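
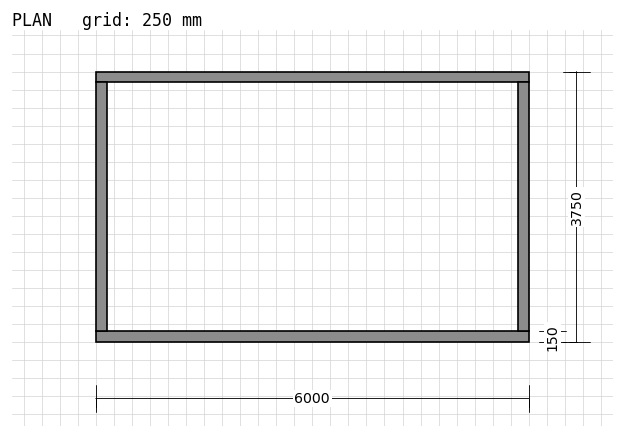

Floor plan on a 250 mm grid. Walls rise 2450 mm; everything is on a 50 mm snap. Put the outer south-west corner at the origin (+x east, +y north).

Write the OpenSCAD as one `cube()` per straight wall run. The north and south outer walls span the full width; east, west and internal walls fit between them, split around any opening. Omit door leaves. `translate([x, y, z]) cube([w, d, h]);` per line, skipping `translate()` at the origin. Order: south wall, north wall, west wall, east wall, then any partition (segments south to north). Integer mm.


cube([6000, 150, 2450]);
translate([0, 3600, 0]) cube([6000, 150, 2450]);
translate([0, 150, 0]) cube([150, 3450, 2450]);
translate([5850, 150, 0]) cube([150, 3450, 2450]);


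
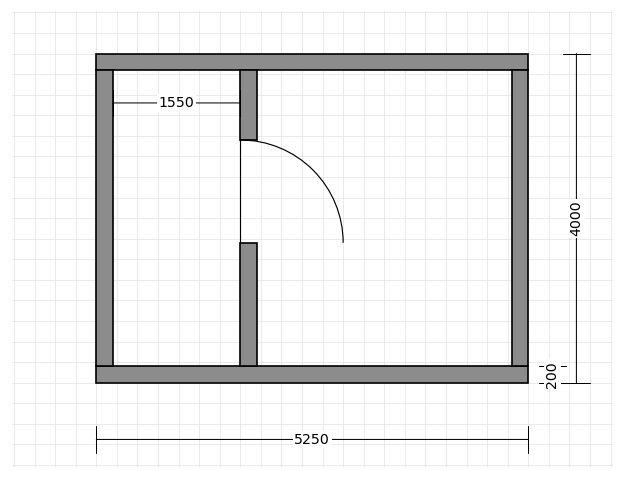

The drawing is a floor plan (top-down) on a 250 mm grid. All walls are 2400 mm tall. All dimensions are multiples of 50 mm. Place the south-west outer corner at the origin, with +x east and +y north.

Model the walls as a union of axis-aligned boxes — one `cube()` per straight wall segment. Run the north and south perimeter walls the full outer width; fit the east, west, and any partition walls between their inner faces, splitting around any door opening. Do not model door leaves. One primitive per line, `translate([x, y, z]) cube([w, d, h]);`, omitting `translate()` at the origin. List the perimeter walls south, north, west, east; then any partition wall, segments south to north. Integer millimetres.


cube([5250, 200, 2400]);
translate([0, 3800, 0]) cube([5250, 200, 2400]);
translate([0, 200, 0]) cube([200, 3600, 2400]);
translate([5050, 200, 0]) cube([200, 3600, 2400]);
translate([1750, 200, 0]) cube([200, 1500, 2400]);
translate([1750, 2950, 0]) cube([200, 850, 2400]);


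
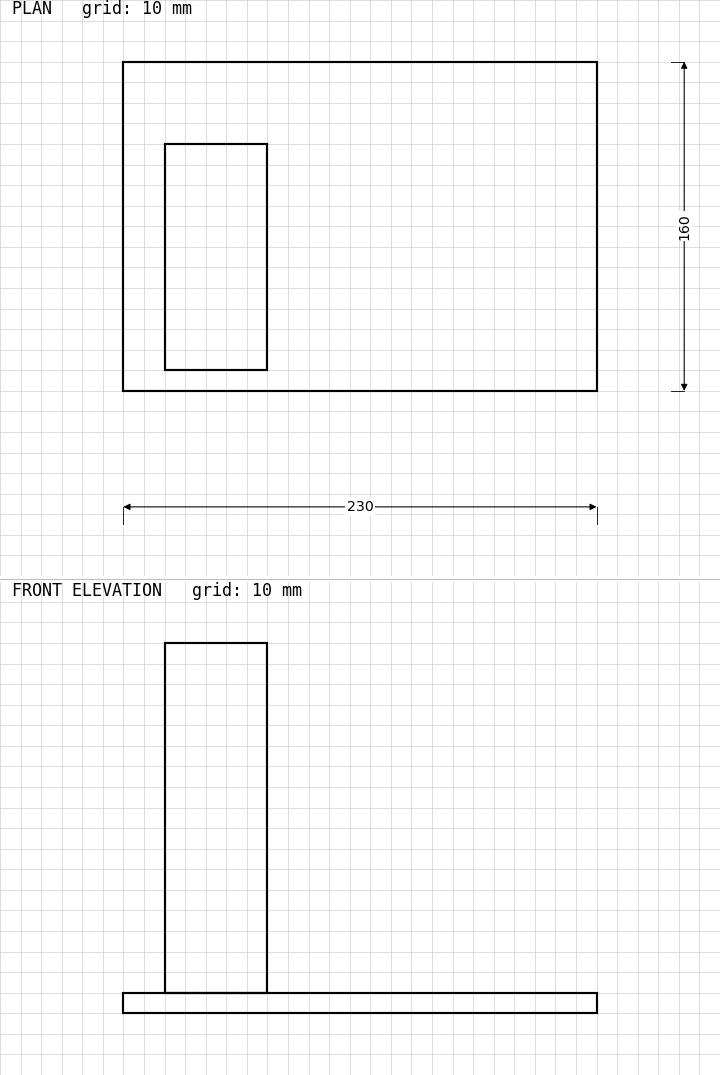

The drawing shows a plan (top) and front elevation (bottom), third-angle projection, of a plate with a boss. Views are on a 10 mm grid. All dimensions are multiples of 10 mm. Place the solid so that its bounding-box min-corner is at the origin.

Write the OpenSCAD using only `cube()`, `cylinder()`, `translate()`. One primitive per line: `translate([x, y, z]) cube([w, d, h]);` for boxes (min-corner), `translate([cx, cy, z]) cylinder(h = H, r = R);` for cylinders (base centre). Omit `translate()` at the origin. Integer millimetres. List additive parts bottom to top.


cube([230, 160, 10]);
translate([20, 10, 10]) cube([50, 110, 170]);


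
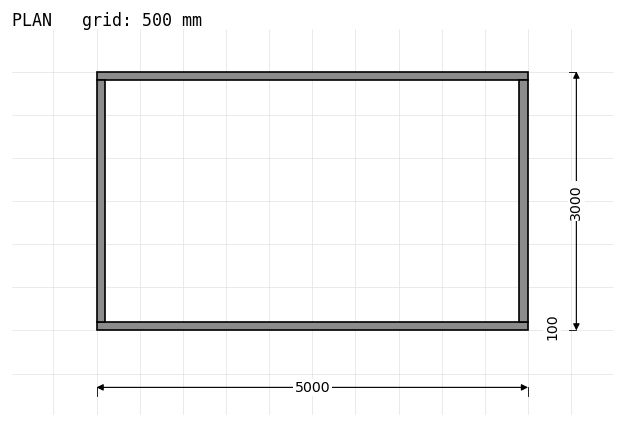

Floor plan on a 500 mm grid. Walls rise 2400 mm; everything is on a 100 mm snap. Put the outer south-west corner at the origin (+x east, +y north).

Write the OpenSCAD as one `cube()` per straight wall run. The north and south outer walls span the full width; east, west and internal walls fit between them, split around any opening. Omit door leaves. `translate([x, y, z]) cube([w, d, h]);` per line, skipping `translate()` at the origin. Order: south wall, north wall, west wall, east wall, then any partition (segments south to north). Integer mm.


cube([5000, 100, 2400]);
translate([0, 2900, 0]) cube([5000, 100, 2400]);
translate([0, 100, 0]) cube([100, 2800, 2400]);
translate([4900, 100, 0]) cube([100, 2800, 2400]);


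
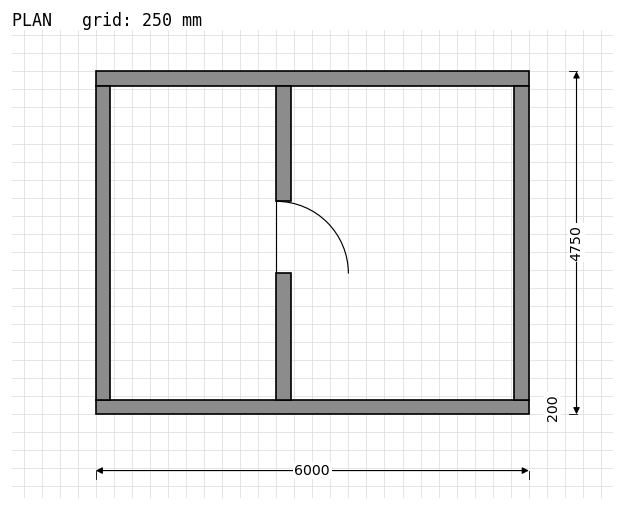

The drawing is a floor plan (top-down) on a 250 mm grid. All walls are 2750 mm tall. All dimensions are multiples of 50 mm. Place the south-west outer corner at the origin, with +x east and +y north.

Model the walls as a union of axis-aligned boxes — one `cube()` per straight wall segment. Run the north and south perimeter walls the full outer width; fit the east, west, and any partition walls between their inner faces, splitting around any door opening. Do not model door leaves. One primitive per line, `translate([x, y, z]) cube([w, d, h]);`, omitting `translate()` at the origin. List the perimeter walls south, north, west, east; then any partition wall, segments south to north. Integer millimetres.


cube([6000, 200, 2750]);
translate([0, 4550, 0]) cube([6000, 200, 2750]);
translate([0, 200, 0]) cube([200, 4350, 2750]);
translate([5800, 200, 0]) cube([200, 4350, 2750]);
translate([2500, 200, 0]) cube([200, 1750, 2750]);
translate([2500, 2950, 0]) cube([200, 1600, 2750]);


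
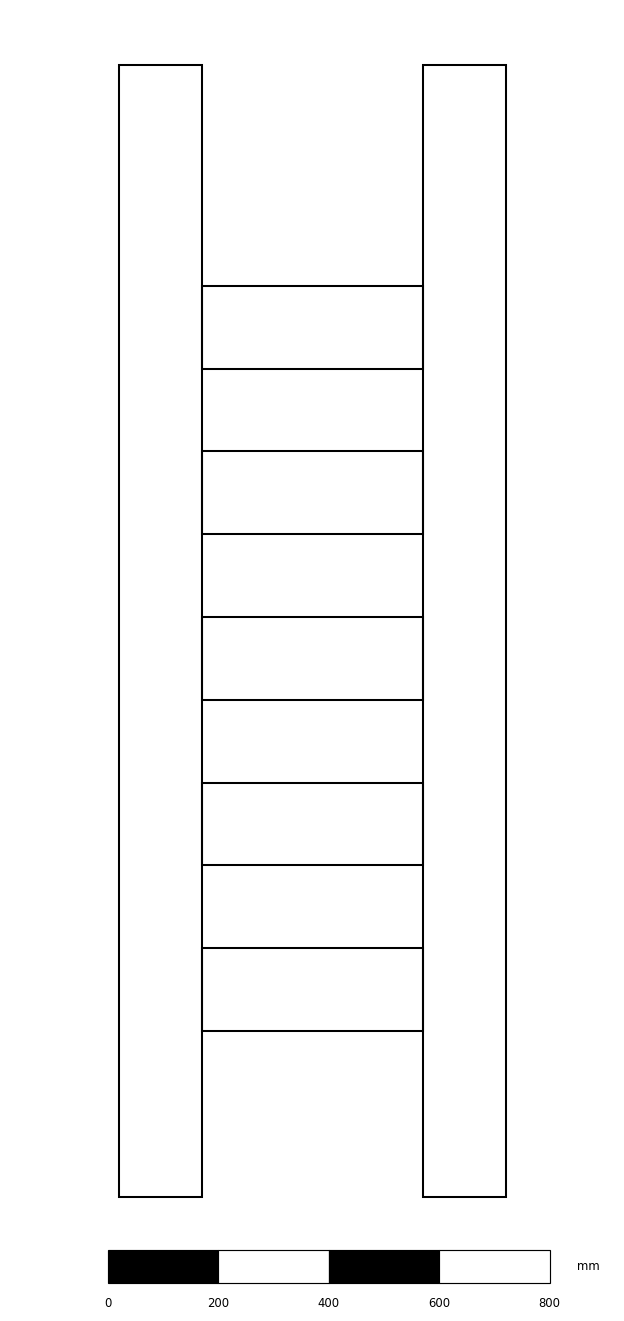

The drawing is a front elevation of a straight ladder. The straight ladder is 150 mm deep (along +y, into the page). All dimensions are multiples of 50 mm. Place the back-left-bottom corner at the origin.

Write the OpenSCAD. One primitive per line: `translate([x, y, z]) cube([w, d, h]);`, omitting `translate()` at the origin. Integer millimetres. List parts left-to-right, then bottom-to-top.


cube([150, 150, 2050]);
translate([150, 0, 300]) cube([400, 150, 150]);
translate([150, 0, 600]) cube([400, 150, 150]);
translate([150, 0, 900]) cube([400, 150, 150]);
translate([150, 0, 1200]) cube([400, 150, 150]);
translate([150, 0, 1500]) cube([400, 150, 150]);
translate([550, 0, 0]) cube([150, 150, 2050]);


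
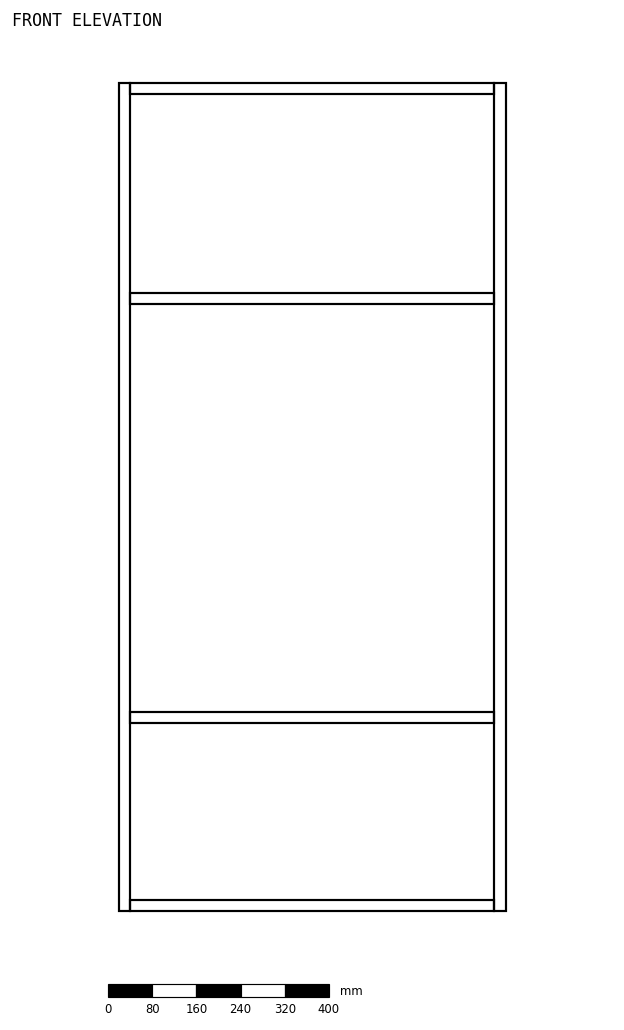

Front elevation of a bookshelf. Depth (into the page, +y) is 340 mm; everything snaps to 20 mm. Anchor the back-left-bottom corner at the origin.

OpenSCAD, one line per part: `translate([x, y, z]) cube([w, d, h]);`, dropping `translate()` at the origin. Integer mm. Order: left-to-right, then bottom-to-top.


cube([20, 340, 1500]);
translate([20, 0, 0]) cube([660, 340, 20]);
translate([20, 0, 340]) cube([660, 340, 20]);
translate([20, 0, 1100]) cube([660, 340, 20]);
translate([20, 0, 1480]) cube([660, 340, 20]);
translate([680, 0, 0]) cube([20, 340, 1500]);


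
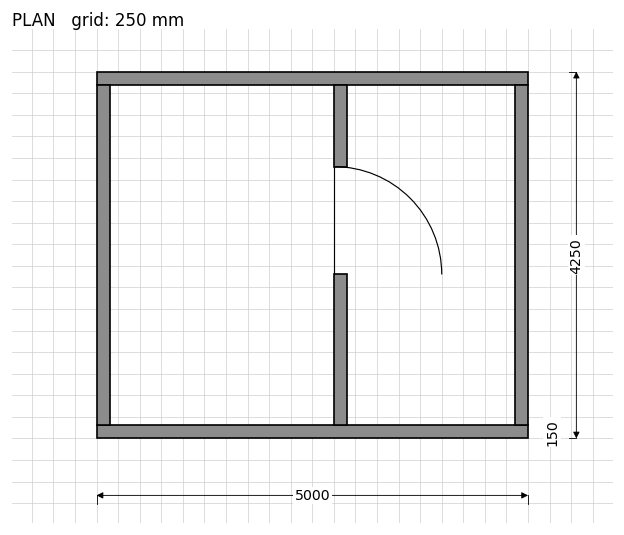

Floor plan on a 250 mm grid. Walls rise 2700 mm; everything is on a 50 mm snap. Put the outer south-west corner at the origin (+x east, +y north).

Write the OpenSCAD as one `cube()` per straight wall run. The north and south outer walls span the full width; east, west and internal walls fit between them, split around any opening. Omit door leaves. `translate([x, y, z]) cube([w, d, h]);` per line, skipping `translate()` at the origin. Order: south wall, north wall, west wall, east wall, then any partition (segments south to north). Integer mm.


cube([5000, 150, 2700]);
translate([0, 4100, 0]) cube([5000, 150, 2700]);
translate([0, 150, 0]) cube([150, 3950, 2700]);
translate([4850, 150, 0]) cube([150, 3950, 2700]);
translate([2750, 150, 0]) cube([150, 1750, 2700]);
translate([2750, 3150, 0]) cube([150, 950, 2700]);


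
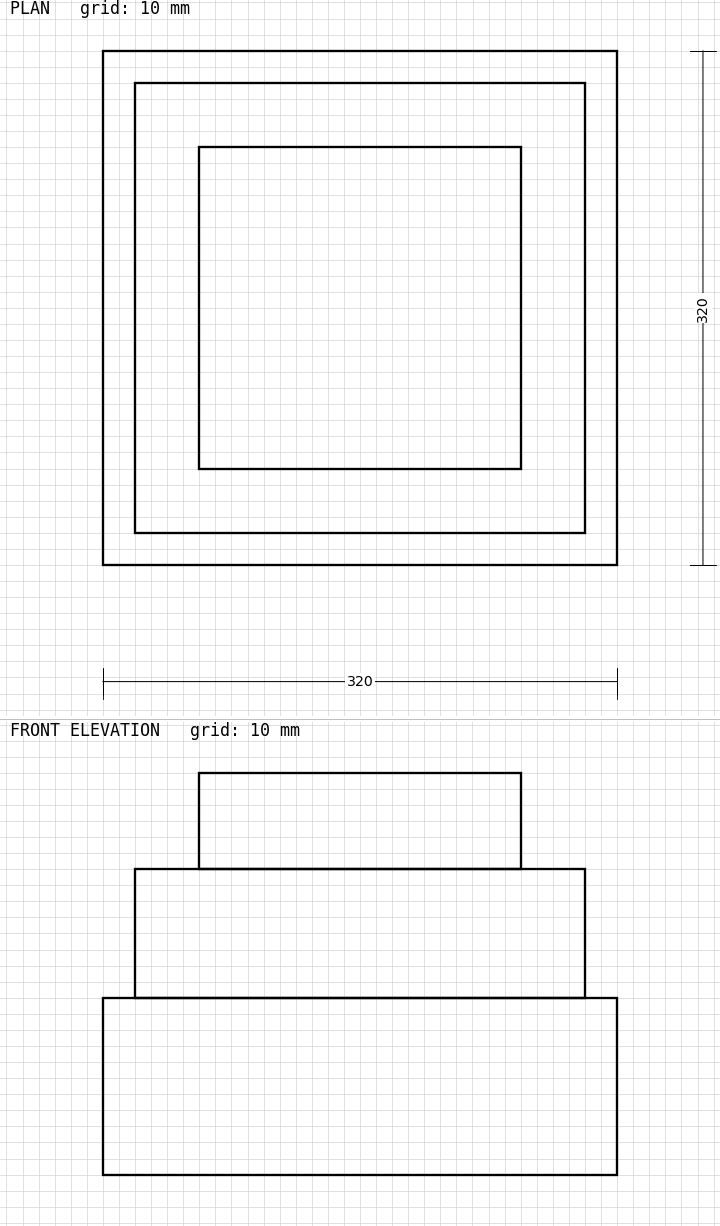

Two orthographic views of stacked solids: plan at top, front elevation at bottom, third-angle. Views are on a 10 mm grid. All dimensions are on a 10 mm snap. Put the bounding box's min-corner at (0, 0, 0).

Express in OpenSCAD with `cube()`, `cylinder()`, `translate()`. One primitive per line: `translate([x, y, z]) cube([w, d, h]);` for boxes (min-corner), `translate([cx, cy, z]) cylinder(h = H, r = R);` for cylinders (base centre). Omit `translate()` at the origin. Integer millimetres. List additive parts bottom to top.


cube([320, 320, 110]);
translate([20, 20, 110]) cube([280, 280, 80]);
translate([60, 60, 190]) cube([200, 200, 60]);


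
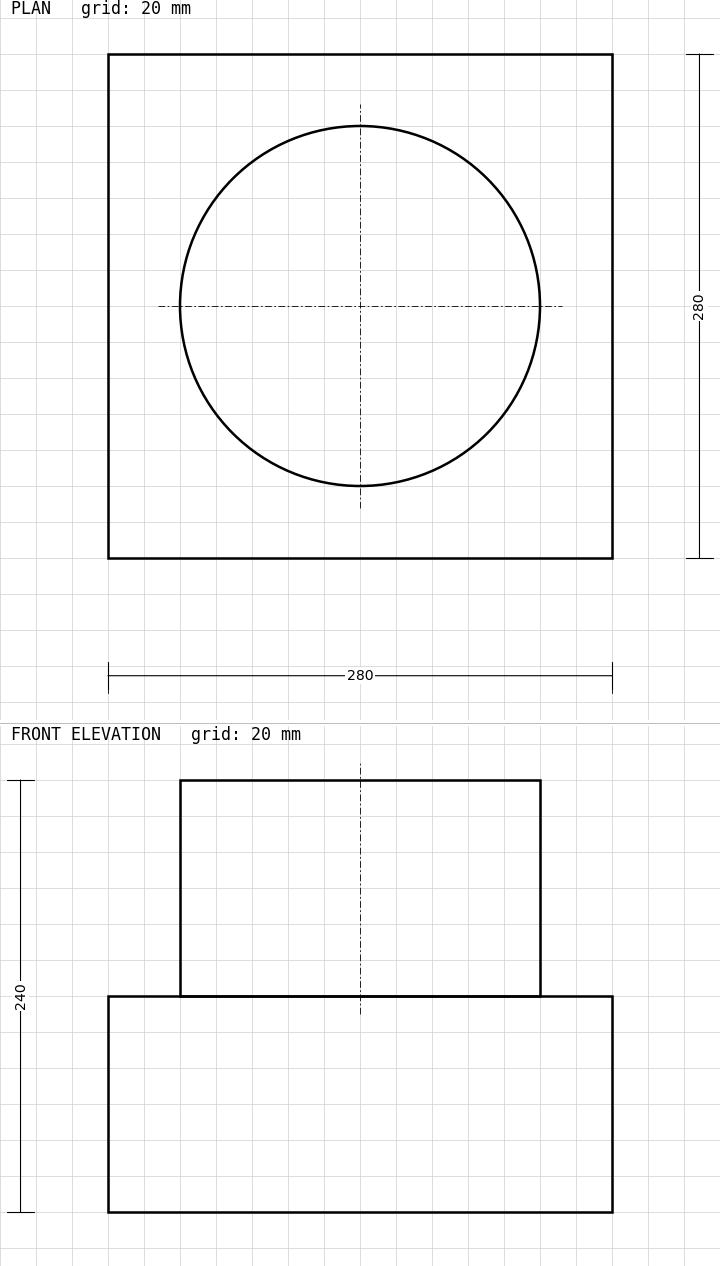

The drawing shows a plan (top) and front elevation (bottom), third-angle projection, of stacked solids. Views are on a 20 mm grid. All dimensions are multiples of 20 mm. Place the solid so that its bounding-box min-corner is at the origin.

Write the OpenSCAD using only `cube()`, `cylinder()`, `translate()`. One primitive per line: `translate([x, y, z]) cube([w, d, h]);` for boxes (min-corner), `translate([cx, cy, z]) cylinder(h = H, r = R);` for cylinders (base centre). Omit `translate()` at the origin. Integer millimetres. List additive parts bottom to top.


cube([280, 280, 120]);
translate([140, 140, 120]) cylinder(h = 120, r = 100);


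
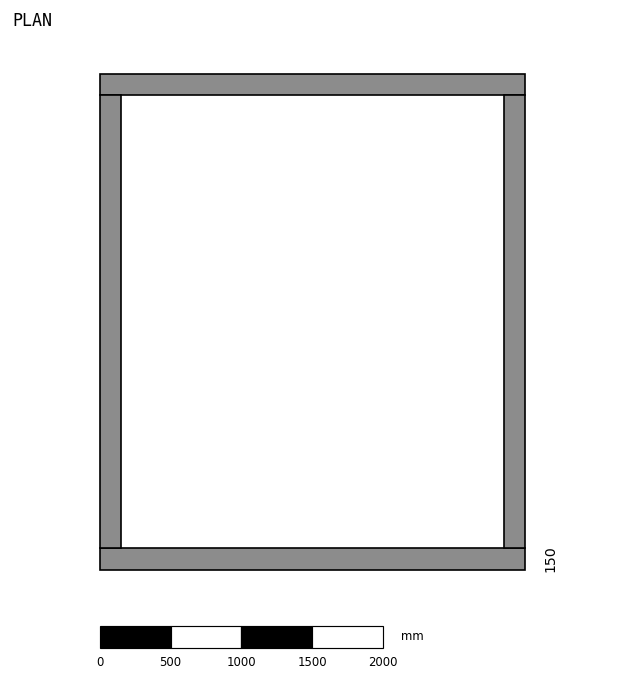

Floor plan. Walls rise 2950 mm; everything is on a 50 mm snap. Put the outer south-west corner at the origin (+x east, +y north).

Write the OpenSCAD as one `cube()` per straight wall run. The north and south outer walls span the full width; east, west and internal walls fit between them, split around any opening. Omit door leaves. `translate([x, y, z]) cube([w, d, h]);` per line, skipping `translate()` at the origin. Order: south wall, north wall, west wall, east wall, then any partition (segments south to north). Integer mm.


cube([3000, 150, 2950]);
translate([0, 3350, 0]) cube([3000, 150, 2950]);
translate([0, 150, 0]) cube([150, 3200, 2950]);
translate([2850, 150, 0]) cube([150, 3200, 2950]);


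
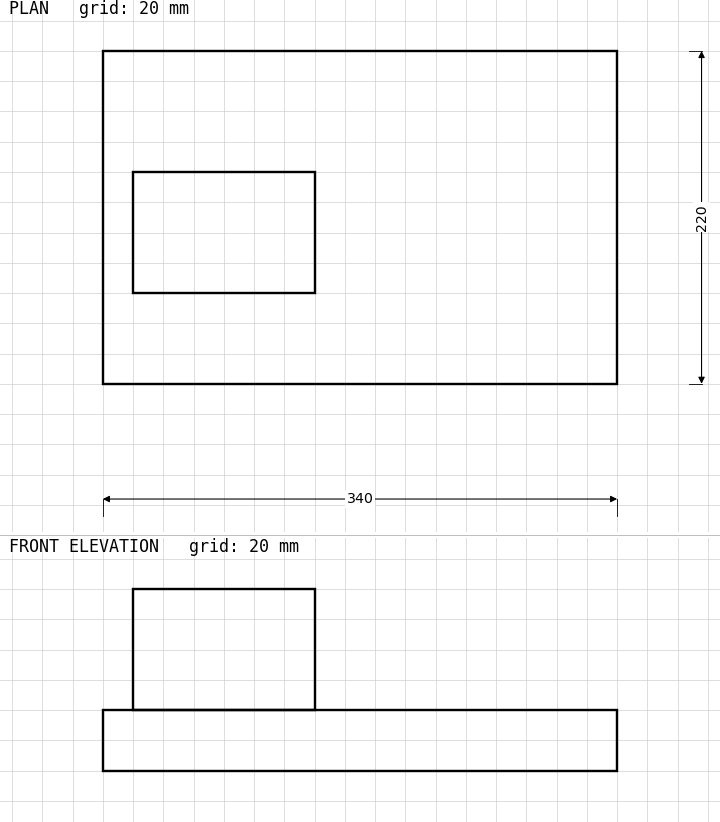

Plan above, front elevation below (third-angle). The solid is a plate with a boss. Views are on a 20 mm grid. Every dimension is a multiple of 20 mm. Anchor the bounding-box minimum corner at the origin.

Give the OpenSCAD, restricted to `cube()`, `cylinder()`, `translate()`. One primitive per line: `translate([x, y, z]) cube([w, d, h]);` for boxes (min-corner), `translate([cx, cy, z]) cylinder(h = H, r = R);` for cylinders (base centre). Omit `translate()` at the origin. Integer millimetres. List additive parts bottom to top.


cube([340, 220, 40]);
translate([20, 60, 40]) cube([120, 80, 80]);


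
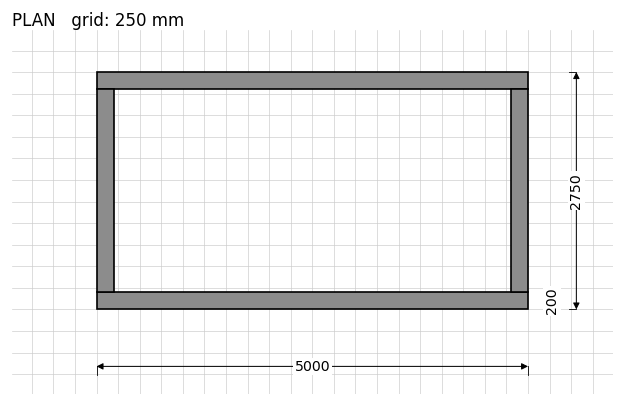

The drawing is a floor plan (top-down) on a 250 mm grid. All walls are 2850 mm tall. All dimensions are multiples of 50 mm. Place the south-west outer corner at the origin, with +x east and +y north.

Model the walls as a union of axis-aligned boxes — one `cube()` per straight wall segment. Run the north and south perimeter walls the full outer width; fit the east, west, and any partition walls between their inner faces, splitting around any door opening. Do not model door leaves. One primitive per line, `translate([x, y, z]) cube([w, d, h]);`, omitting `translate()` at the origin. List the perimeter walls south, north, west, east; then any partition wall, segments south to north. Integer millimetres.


cube([5000, 200, 2850]);
translate([0, 2550, 0]) cube([5000, 200, 2850]);
translate([0, 200, 0]) cube([200, 2350, 2850]);
translate([4800, 200, 0]) cube([200, 2350, 2850]);


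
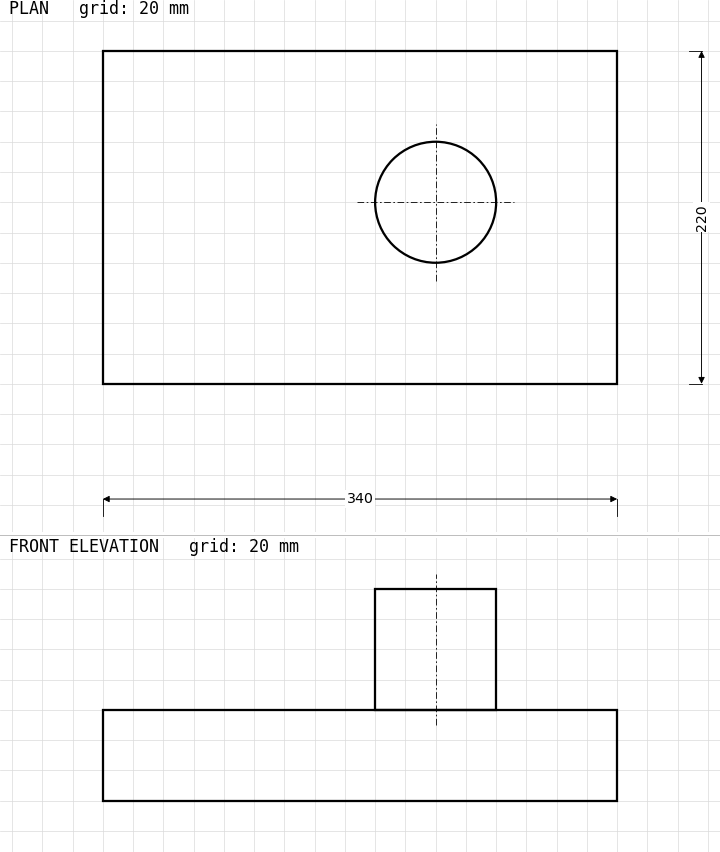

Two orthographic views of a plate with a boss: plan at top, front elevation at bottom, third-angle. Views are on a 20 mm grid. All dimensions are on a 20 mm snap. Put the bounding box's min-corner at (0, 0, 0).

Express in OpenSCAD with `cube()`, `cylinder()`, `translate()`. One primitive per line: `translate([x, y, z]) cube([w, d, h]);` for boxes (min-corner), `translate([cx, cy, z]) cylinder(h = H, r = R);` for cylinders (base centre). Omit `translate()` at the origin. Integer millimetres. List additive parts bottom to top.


cube([340, 220, 60]);
translate([220, 120, 60]) cylinder(h = 80, r = 40);


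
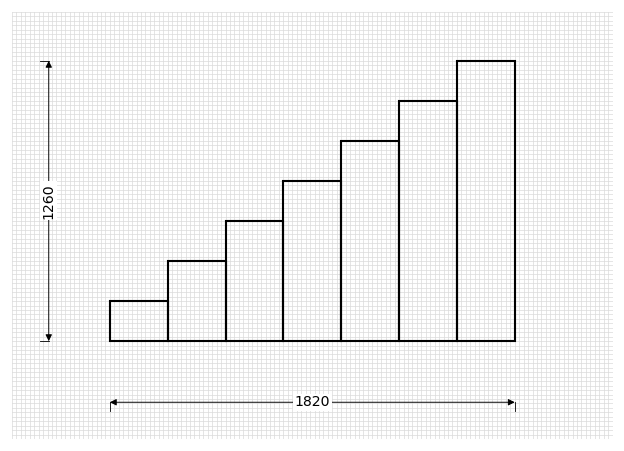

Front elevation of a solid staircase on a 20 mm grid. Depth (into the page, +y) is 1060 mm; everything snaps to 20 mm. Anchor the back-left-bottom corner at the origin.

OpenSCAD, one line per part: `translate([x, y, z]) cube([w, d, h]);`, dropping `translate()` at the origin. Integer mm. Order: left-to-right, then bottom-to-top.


cube([260, 1060, 180]);
translate([260, 0, 0]) cube([260, 1060, 360]);
translate([520, 0, 0]) cube([260, 1060, 540]);
translate([780, 0, 0]) cube([260, 1060, 720]);
translate([1040, 0, 0]) cube([260, 1060, 900]);
translate([1300, 0, 0]) cube([260, 1060, 1080]);
translate([1560, 0, 0]) cube([260, 1060, 1260]);


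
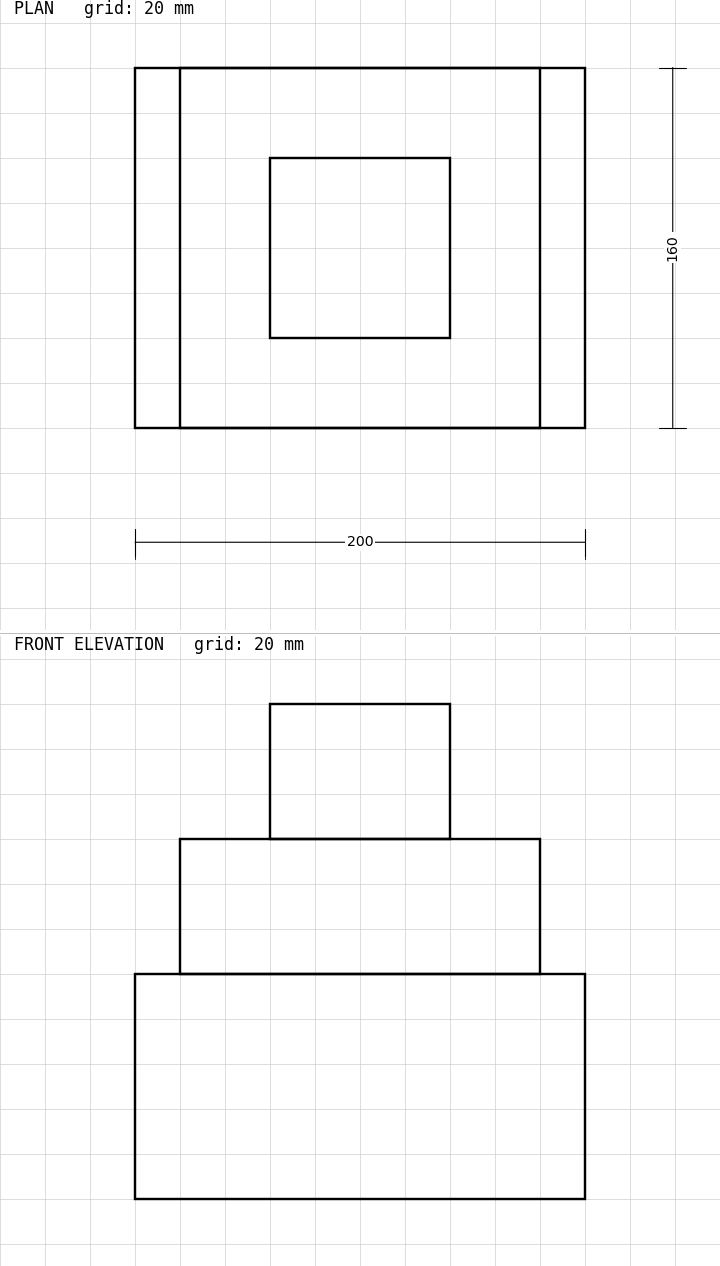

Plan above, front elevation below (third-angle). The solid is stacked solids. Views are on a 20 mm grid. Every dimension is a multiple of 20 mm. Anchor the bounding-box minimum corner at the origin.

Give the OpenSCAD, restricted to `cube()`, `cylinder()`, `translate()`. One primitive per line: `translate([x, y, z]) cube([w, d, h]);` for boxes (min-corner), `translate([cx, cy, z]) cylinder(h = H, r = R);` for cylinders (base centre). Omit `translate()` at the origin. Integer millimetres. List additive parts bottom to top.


cube([200, 160, 100]);
translate([20, 0, 100]) cube([160, 160, 60]);
translate([60, 40, 160]) cube([80, 80, 60]);


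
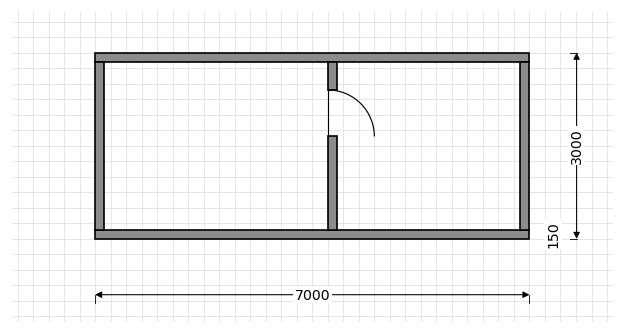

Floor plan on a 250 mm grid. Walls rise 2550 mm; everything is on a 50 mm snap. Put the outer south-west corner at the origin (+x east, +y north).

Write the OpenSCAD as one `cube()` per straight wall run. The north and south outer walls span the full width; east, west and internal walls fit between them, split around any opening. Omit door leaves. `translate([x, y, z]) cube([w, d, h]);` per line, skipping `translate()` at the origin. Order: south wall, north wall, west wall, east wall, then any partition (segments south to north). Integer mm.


cube([7000, 150, 2550]);
translate([0, 2850, 0]) cube([7000, 150, 2550]);
translate([0, 150, 0]) cube([150, 2700, 2550]);
translate([6850, 150, 0]) cube([150, 2700, 2550]);
translate([3750, 150, 0]) cube([150, 1500, 2550]);
translate([3750, 2400, 0]) cube([150, 450, 2550]);


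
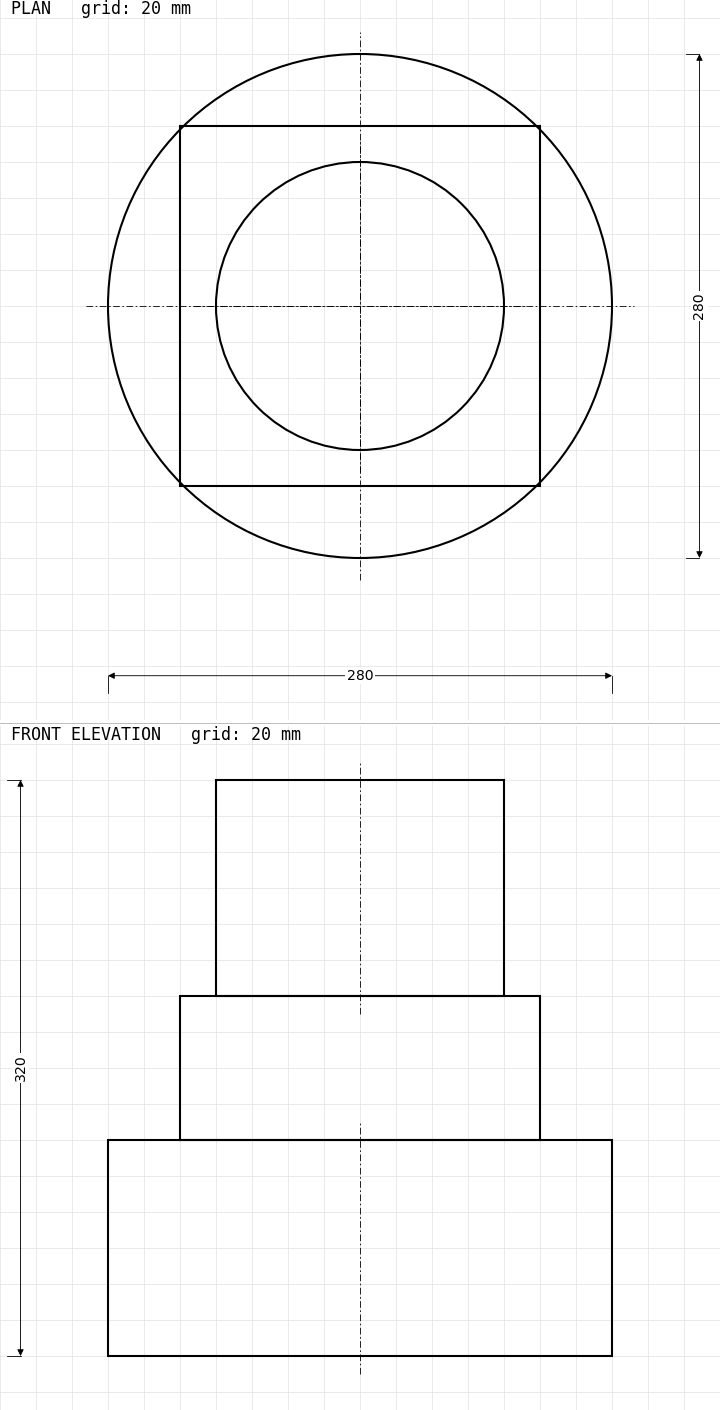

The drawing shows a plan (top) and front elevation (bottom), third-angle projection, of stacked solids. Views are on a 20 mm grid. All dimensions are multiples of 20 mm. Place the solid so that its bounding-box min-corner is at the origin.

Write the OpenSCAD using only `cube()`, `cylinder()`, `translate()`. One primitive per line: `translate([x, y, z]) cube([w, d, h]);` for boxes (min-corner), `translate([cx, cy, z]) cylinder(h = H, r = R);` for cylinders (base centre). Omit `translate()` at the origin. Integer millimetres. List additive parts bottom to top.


translate([140, 140, 0]) cylinder(h = 120, r = 140);
translate([40, 40, 120]) cube([200, 200, 80]);
translate([140, 140, 200]) cylinder(h = 120, r = 80);


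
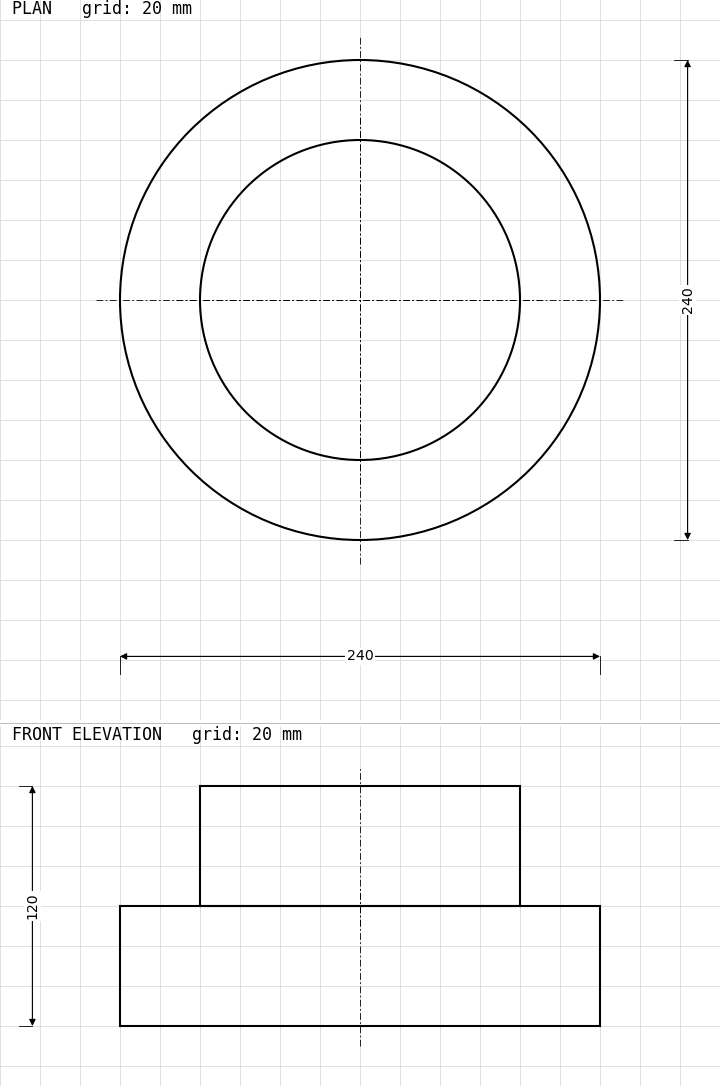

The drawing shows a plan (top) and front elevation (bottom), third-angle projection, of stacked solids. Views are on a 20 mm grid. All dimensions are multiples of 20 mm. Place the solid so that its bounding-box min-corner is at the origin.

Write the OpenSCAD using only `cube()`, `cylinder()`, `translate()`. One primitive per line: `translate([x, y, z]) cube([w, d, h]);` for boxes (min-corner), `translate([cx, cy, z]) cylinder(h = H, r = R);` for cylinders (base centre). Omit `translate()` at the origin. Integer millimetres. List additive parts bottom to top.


translate([120, 120, 0]) cylinder(h = 60, r = 120);
translate([120, 120, 60]) cylinder(h = 60, r = 80);


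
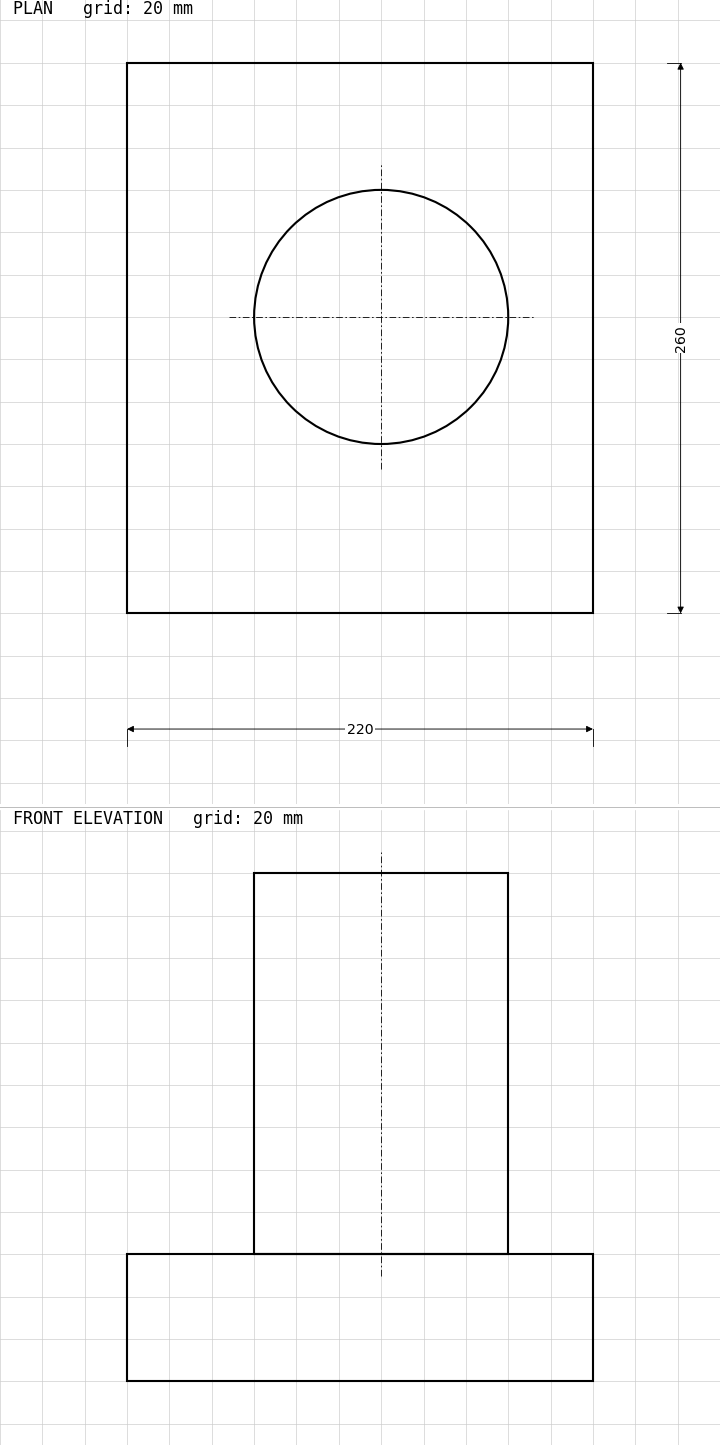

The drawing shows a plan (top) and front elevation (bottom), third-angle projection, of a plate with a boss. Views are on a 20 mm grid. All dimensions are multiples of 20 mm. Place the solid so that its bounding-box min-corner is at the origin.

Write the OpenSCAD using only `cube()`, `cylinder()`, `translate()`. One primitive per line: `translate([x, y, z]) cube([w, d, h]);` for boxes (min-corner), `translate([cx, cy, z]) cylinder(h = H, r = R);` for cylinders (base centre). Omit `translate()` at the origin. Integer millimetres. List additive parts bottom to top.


cube([220, 260, 60]);
translate([120, 140, 60]) cylinder(h = 180, r = 60);


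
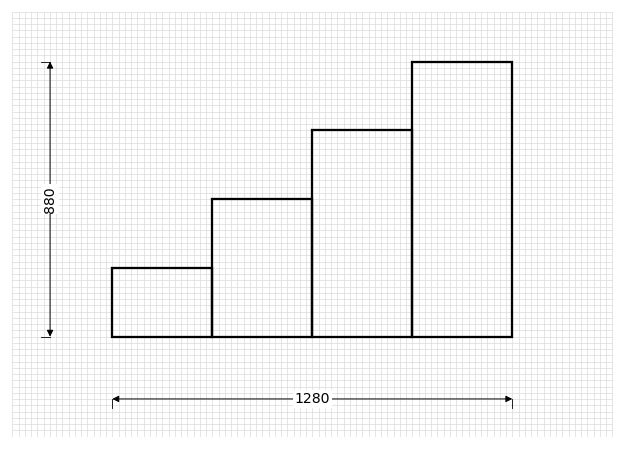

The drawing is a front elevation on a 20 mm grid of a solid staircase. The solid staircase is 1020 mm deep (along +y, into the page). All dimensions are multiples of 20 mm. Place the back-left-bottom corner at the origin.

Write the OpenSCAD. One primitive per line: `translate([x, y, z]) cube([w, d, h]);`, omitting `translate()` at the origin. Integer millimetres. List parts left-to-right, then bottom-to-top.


cube([320, 1020, 220]);
translate([320, 0, 0]) cube([320, 1020, 440]);
translate([640, 0, 0]) cube([320, 1020, 660]);
translate([960, 0, 0]) cube([320, 1020, 880]);


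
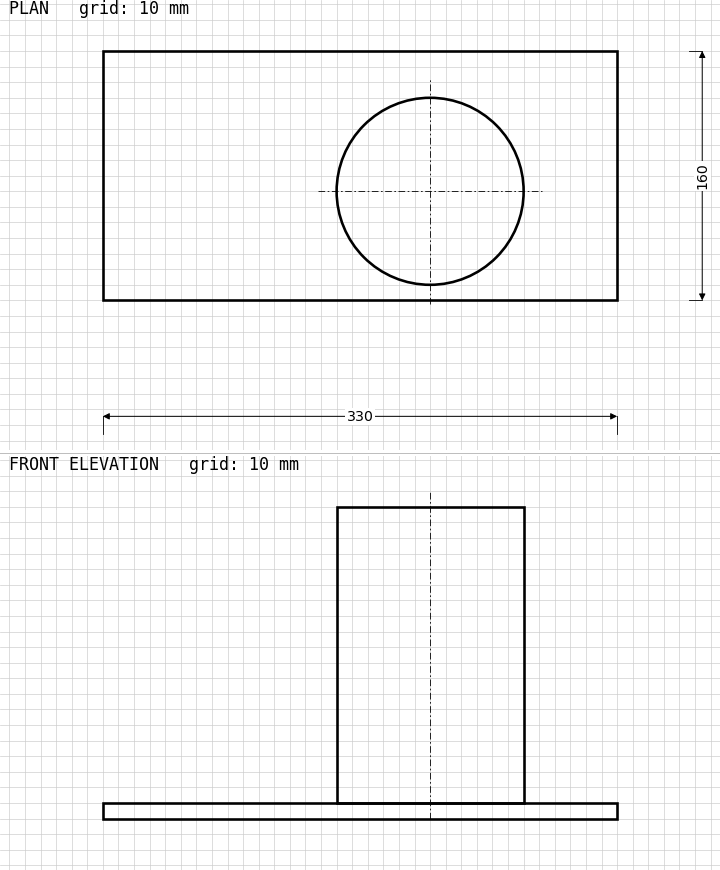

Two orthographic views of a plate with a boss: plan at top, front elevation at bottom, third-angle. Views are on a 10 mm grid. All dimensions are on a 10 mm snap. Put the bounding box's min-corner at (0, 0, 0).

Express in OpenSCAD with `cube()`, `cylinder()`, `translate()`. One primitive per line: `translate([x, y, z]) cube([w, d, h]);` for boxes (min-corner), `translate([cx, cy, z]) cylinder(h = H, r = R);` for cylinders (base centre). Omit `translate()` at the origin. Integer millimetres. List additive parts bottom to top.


cube([330, 160, 10]);
translate([210, 70, 10]) cylinder(h = 190, r = 60);


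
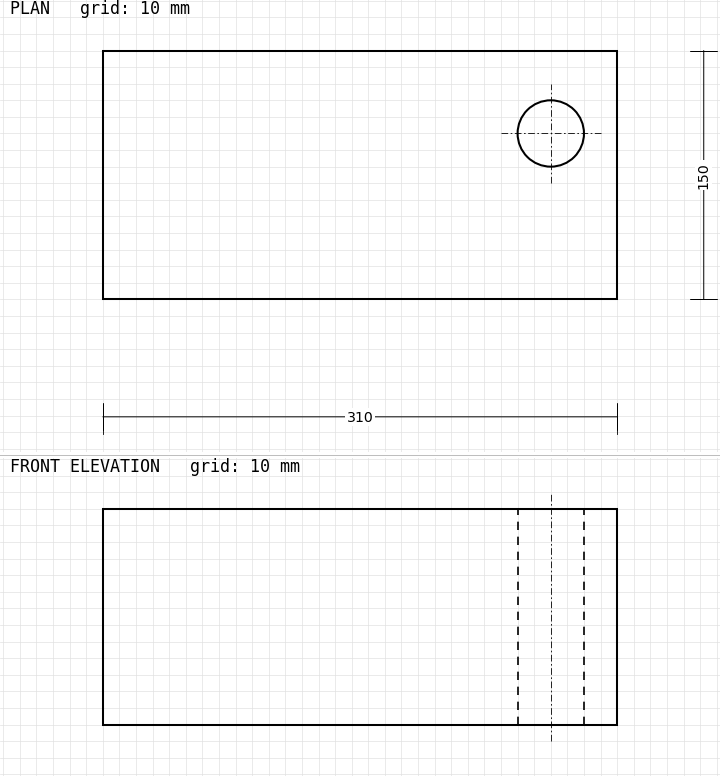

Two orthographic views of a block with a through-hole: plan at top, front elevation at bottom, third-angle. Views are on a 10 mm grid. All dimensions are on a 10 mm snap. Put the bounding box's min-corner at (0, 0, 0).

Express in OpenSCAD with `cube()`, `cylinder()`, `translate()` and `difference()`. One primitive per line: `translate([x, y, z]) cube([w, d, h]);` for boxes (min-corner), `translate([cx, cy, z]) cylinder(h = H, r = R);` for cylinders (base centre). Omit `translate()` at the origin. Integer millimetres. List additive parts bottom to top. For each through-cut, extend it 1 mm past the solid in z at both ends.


difference() {
  cube([310, 150, 130]);
  translate([270, 100, -1]) cylinder(h = 132, r = 20);
}


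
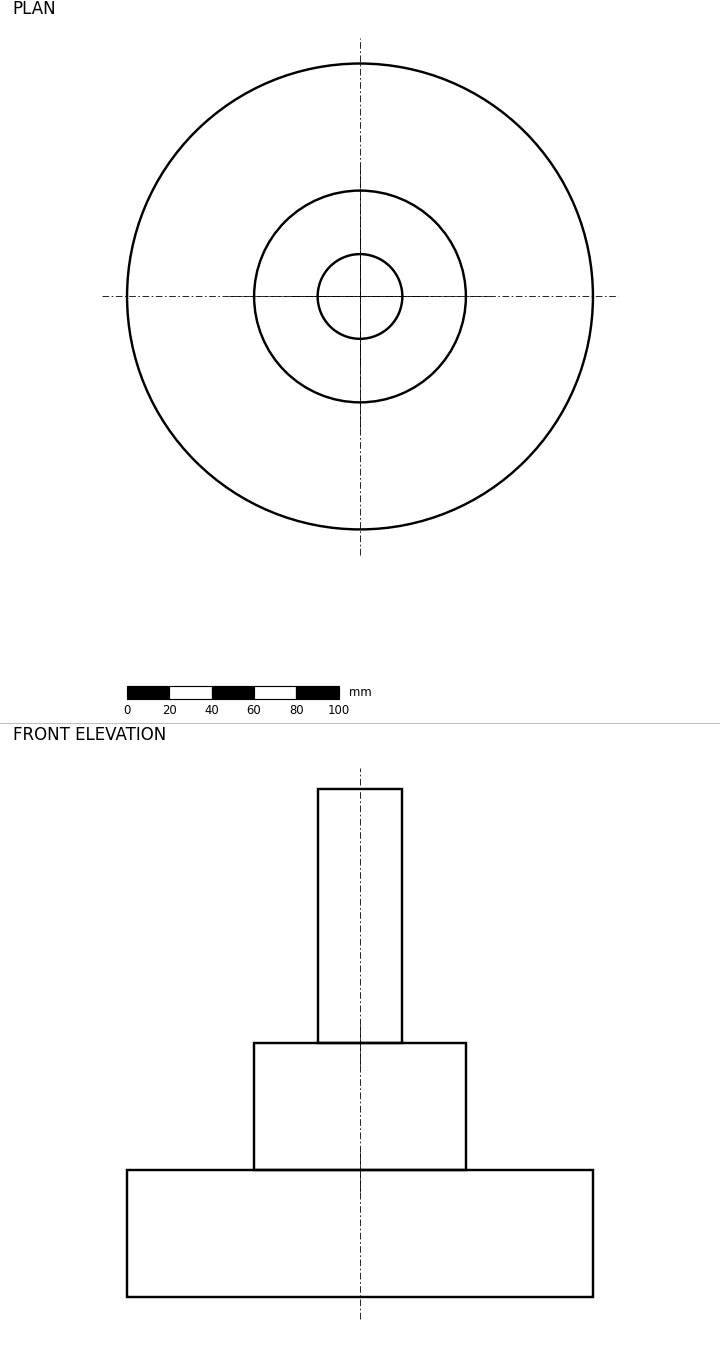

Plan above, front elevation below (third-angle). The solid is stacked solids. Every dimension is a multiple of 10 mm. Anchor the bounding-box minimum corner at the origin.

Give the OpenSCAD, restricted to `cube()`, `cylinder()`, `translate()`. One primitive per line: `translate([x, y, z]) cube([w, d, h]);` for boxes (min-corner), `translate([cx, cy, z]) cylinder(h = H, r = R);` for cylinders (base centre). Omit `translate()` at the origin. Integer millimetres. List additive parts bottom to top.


translate([110, 110, 0]) cylinder(h = 60, r = 110);
translate([110, 110, 60]) cylinder(h = 60, r = 50);
translate([110, 110, 120]) cylinder(h = 120, r = 20);


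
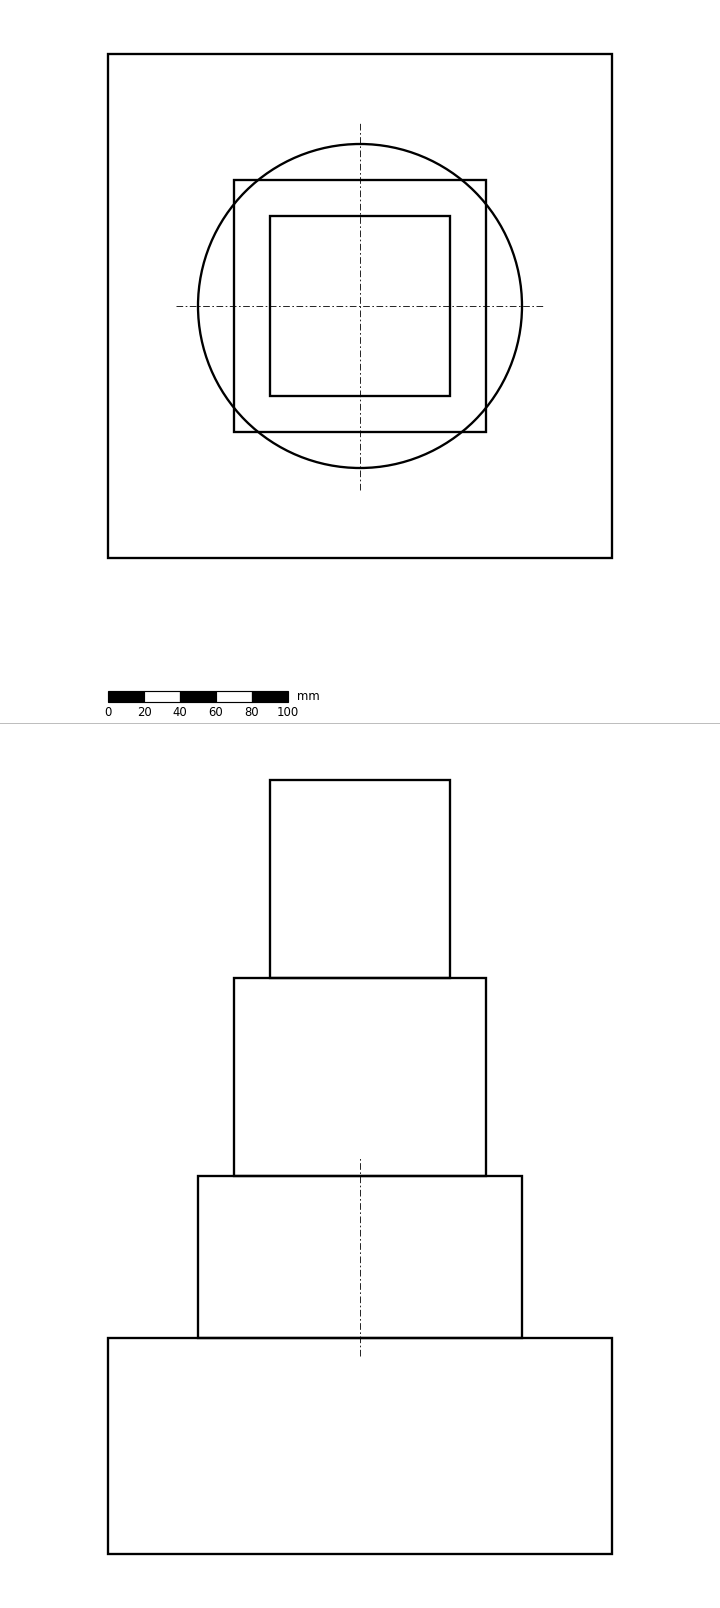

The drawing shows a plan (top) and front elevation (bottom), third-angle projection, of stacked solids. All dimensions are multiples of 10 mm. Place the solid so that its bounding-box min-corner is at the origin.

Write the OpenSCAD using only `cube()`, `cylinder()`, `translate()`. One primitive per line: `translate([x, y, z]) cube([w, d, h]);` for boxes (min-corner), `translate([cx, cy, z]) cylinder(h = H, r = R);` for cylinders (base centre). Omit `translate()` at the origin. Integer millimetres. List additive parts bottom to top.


cube([280, 280, 120]);
translate([140, 140, 120]) cylinder(h = 90, r = 90);
translate([70, 70, 210]) cube([140, 140, 110]);
translate([90, 90, 320]) cube([100, 100, 110]);


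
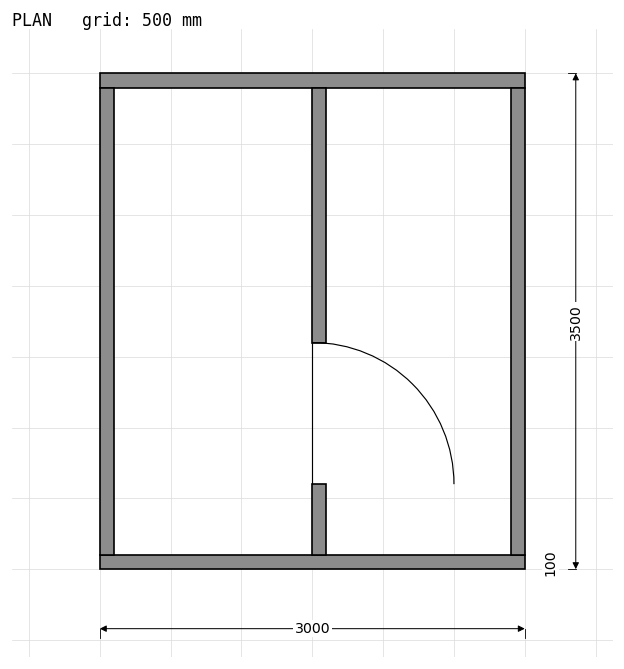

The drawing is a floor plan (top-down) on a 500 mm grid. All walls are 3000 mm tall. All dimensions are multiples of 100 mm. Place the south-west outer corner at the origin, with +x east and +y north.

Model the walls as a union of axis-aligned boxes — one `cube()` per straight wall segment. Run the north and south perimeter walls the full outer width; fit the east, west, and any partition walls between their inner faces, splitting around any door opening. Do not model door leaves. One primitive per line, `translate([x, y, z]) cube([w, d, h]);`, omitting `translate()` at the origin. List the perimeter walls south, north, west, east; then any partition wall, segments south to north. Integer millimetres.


cube([3000, 100, 3000]);
translate([0, 3400, 0]) cube([3000, 100, 3000]);
translate([0, 100, 0]) cube([100, 3300, 3000]);
translate([2900, 100, 0]) cube([100, 3300, 3000]);
translate([1500, 100, 0]) cube([100, 500, 3000]);
translate([1500, 1600, 0]) cube([100, 1800, 3000]);


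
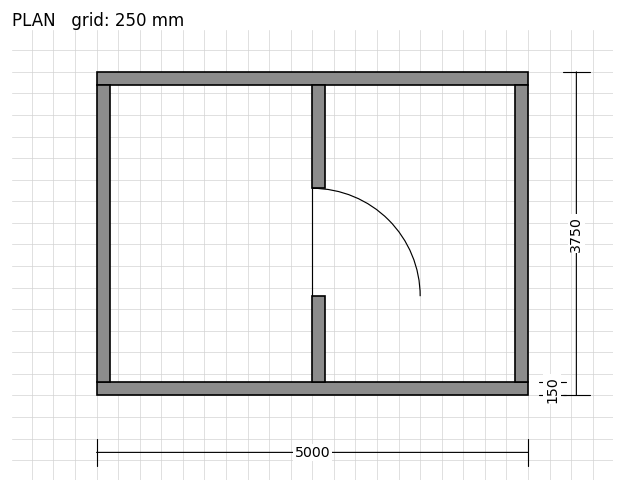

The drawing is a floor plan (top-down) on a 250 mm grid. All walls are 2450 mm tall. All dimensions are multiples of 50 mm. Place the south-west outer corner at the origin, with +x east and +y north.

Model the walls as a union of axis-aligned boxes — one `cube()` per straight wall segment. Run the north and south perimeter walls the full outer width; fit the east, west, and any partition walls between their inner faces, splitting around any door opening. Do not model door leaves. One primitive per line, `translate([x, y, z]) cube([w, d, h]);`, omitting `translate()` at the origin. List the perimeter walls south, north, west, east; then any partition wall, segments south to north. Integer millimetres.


cube([5000, 150, 2450]);
translate([0, 3600, 0]) cube([5000, 150, 2450]);
translate([0, 150, 0]) cube([150, 3450, 2450]);
translate([4850, 150, 0]) cube([150, 3450, 2450]);
translate([2500, 150, 0]) cube([150, 1000, 2450]);
translate([2500, 2400, 0]) cube([150, 1200, 2450]);


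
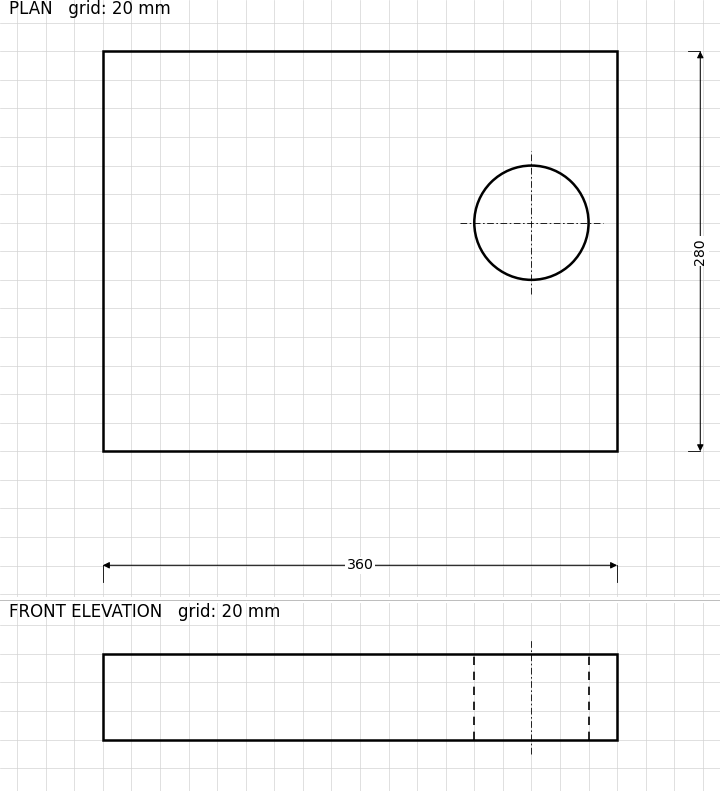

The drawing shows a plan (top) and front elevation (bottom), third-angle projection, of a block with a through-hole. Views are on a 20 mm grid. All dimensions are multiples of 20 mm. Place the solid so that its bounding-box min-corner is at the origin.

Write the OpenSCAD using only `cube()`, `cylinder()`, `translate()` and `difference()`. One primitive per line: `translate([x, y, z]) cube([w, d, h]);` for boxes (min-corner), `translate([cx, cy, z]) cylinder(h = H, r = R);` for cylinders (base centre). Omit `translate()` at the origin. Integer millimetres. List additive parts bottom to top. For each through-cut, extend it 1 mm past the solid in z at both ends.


difference() {
  cube([360, 280, 60]);
  translate([300, 160, -1]) cylinder(h = 62, r = 40);
}


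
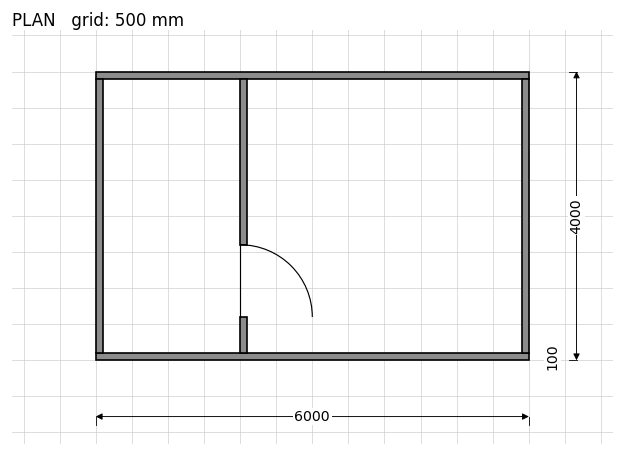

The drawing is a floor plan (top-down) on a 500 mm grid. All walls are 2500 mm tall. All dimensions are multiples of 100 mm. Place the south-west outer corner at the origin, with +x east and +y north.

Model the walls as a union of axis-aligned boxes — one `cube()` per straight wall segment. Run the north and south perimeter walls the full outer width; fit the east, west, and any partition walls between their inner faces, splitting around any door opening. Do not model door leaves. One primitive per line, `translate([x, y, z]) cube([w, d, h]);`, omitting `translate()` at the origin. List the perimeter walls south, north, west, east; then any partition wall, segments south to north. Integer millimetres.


cube([6000, 100, 2500]);
translate([0, 3900, 0]) cube([6000, 100, 2500]);
translate([0, 100, 0]) cube([100, 3800, 2500]);
translate([5900, 100, 0]) cube([100, 3800, 2500]);
translate([2000, 100, 0]) cube([100, 500, 2500]);
translate([2000, 1600, 0]) cube([100, 2300, 2500]);


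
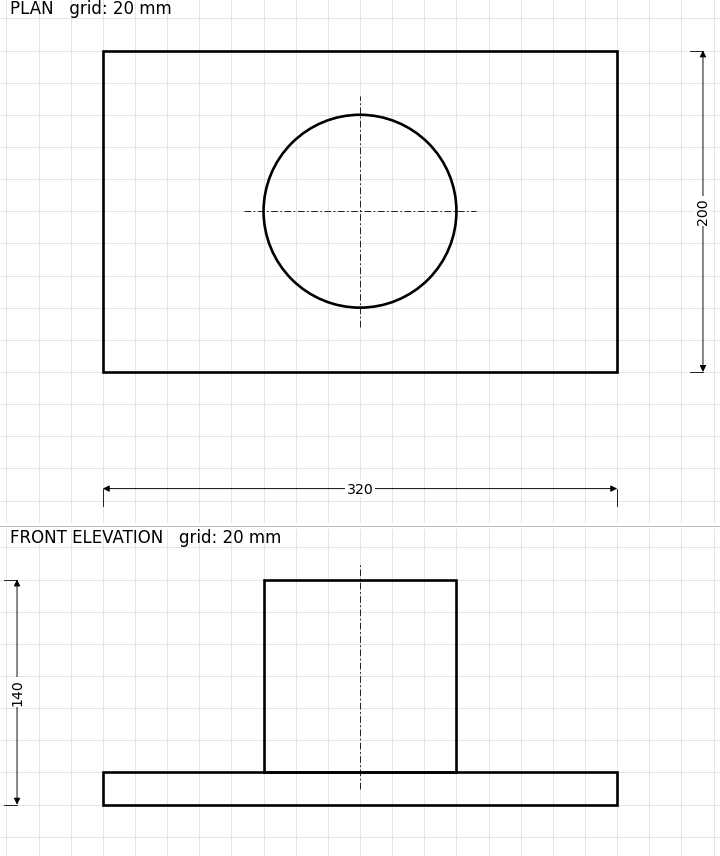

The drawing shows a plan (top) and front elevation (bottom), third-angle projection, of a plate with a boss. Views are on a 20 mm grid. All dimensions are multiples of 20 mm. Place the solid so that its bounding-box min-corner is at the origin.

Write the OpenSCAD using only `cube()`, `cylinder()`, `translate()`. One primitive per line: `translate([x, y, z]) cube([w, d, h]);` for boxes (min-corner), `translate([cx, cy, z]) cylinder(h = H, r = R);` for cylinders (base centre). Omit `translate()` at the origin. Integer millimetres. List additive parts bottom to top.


cube([320, 200, 20]);
translate([160, 100, 20]) cylinder(h = 120, r = 60);


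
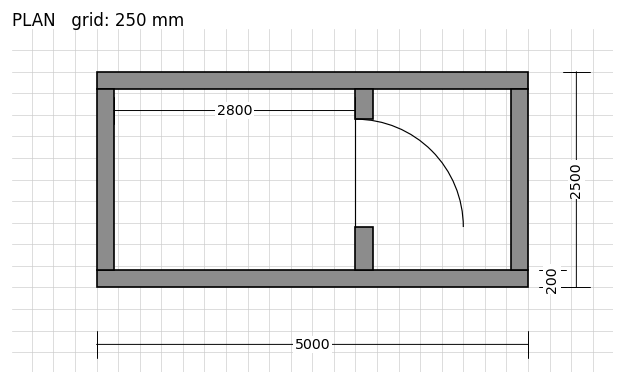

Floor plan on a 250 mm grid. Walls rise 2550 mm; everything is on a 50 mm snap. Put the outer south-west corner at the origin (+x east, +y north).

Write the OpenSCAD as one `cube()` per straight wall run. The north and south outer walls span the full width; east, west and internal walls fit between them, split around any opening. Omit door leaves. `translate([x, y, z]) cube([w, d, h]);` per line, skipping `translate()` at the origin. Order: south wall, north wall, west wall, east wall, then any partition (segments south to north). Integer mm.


cube([5000, 200, 2550]);
translate([0, 2300, 0]) cube([5000, 200, 2550]);
translate([0, 200, 0]) cube([200, 2100, 2550]);
translate([4800, 200, 0]) cube([200, 2100, 2550]);
translate([3000, 200, 0]) cube([200, 500, 2550]);
translate([3000, 1950, 0]) cube([200, 350, 2550]);


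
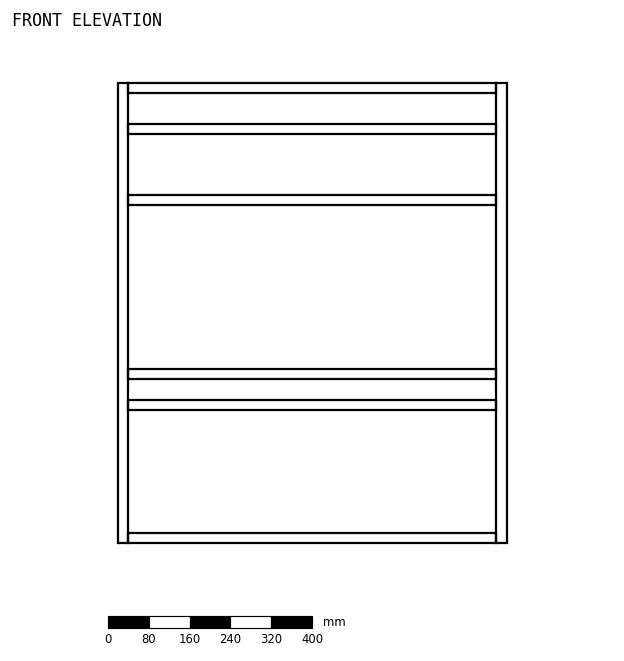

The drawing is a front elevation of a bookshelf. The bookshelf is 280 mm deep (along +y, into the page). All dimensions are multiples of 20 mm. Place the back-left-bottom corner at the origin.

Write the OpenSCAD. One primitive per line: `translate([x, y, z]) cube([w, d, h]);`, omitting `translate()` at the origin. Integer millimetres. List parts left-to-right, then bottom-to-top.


cube([20, 280, 900]);
translate([20, 0, 0]) cube([720, 280, 20]);
translate([20, 0, 260]) cube([720, 280, 20]);
translate([20, 0, 320]) cube([720, 280, 20]);
translate([20, 0, 660]) cube([720, 280, 20]);
translate([20, 0, 800]) cube([720, 280, 20]);
translate([20, 0, 880]) cube([720, 280, 20]);
translate([740, 0, 0]) cube([20, 280, 900]);


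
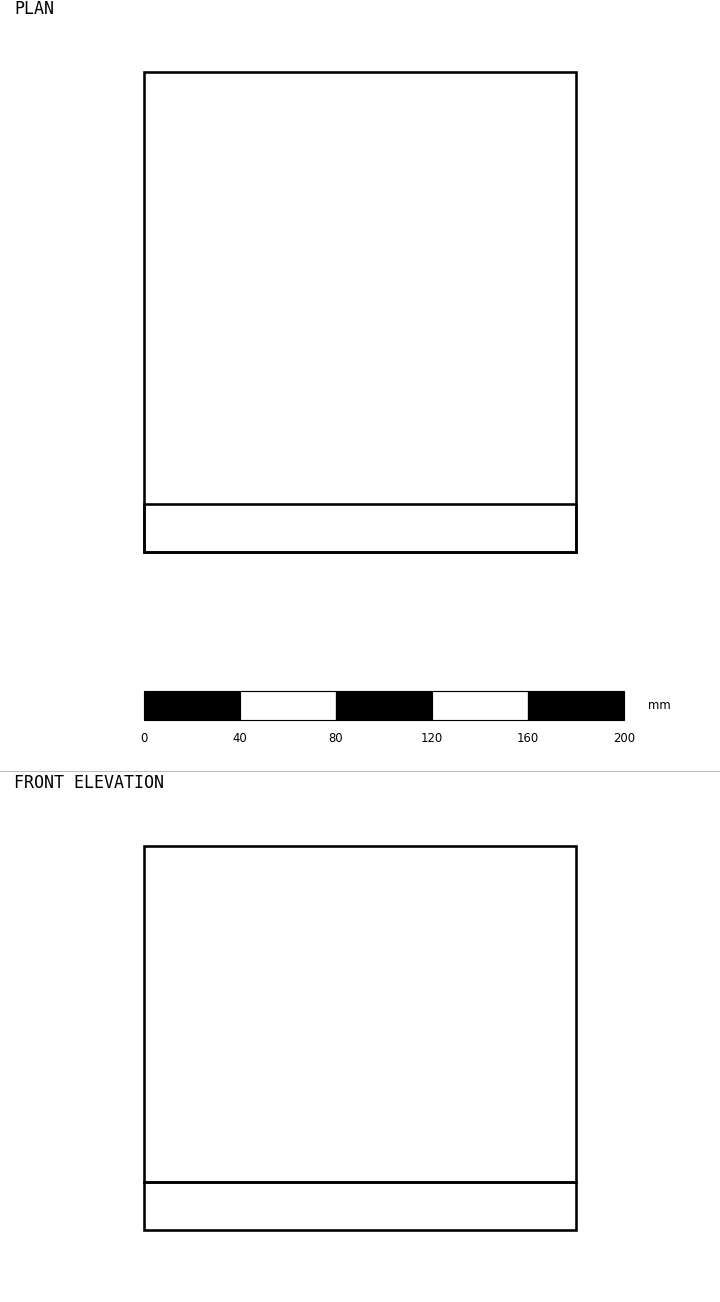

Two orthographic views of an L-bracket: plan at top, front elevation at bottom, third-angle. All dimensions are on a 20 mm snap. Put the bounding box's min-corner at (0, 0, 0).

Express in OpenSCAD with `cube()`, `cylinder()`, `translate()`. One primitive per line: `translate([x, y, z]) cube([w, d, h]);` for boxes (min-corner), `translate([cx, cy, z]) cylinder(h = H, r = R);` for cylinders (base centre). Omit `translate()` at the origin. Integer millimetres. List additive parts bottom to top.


cube([180, 200, 20]);
translate([0, 0, 20]) cube([180, 20, 140]);


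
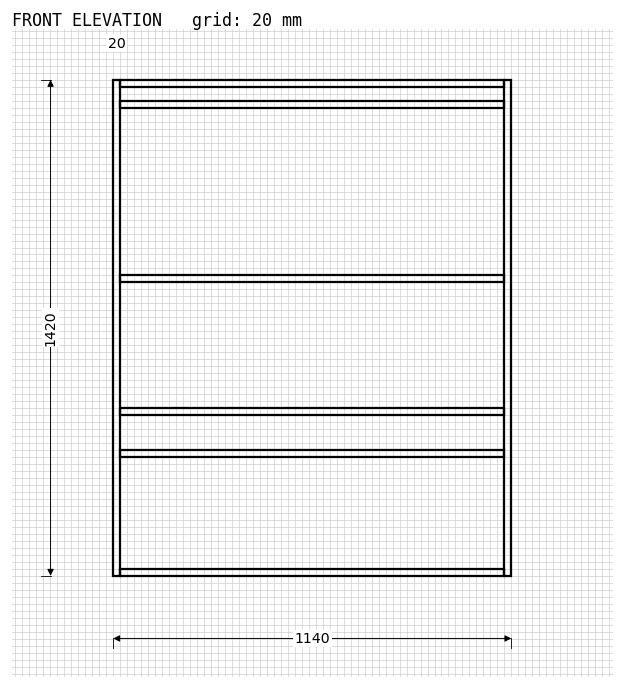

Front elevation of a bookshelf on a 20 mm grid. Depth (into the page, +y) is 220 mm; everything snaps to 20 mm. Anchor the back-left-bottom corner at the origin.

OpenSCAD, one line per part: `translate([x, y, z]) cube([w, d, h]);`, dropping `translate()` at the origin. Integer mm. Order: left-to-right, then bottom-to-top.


cube([20, 220, 1420]);
translate([20, 0, 0]) cube([1100, 220, 20]);
translate([20, 0, 340]) cube([1100, 220, 20]);
translate([20, 0, 460]) cube([1100, 220, 20]);
translate([20, 0, 840]) cube([1100, 220, 20]);
translate([20, 0, 1340]) cube([1100, 220, 20]);
translate([20, 0, 1400]) cube([1100, 220, 20]);
translate([1120, 0, 0]) cube([20, 220, 1420]);


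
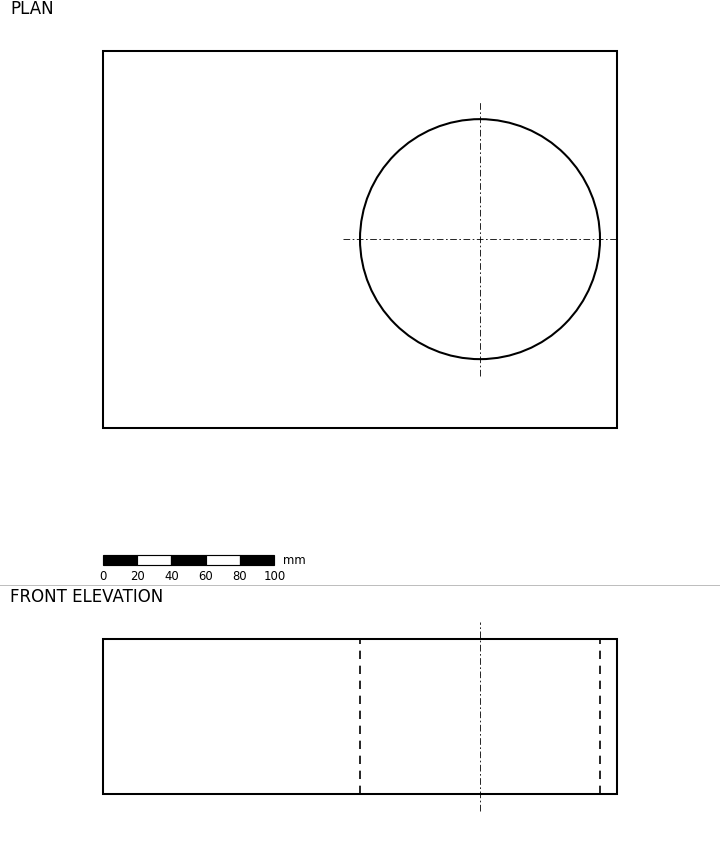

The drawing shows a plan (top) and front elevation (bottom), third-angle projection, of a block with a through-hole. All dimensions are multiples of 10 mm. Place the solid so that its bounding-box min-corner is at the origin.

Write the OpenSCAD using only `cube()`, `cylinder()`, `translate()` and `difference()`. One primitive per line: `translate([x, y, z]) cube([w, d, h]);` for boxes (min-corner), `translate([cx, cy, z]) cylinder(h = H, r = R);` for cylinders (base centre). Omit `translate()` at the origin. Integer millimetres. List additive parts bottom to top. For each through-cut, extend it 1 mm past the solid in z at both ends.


difference() {
  cube([300, 220, 90]);
  translate([220, 110, -1]) cylinder(h = 92, r = 70);
}


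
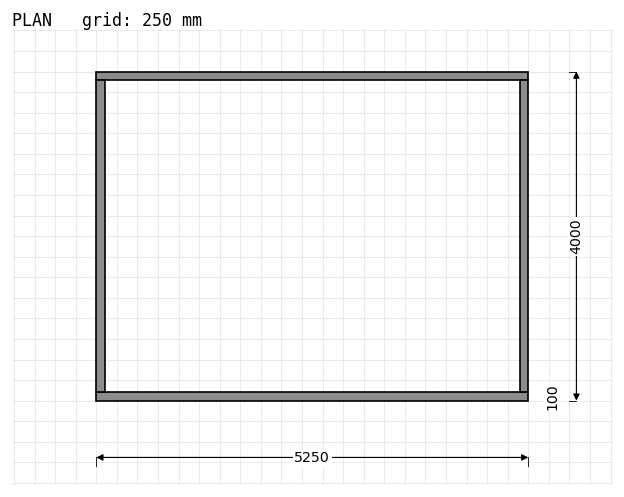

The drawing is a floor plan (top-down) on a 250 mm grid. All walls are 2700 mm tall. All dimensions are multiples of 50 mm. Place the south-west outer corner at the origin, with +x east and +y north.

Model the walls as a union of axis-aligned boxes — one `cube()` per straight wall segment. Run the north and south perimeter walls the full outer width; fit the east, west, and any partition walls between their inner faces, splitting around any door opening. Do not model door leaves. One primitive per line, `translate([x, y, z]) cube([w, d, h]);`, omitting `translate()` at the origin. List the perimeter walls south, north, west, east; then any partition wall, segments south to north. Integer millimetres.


cube([5250, 100, 2700]);
translate([0, 3900, 0]) cube([5250, 100, 2700]);
translate([0, 100, 0]) cube([100, 3800, 2700]);
translate([5150, 100, 0]) cube([100, 3800, 2700]);


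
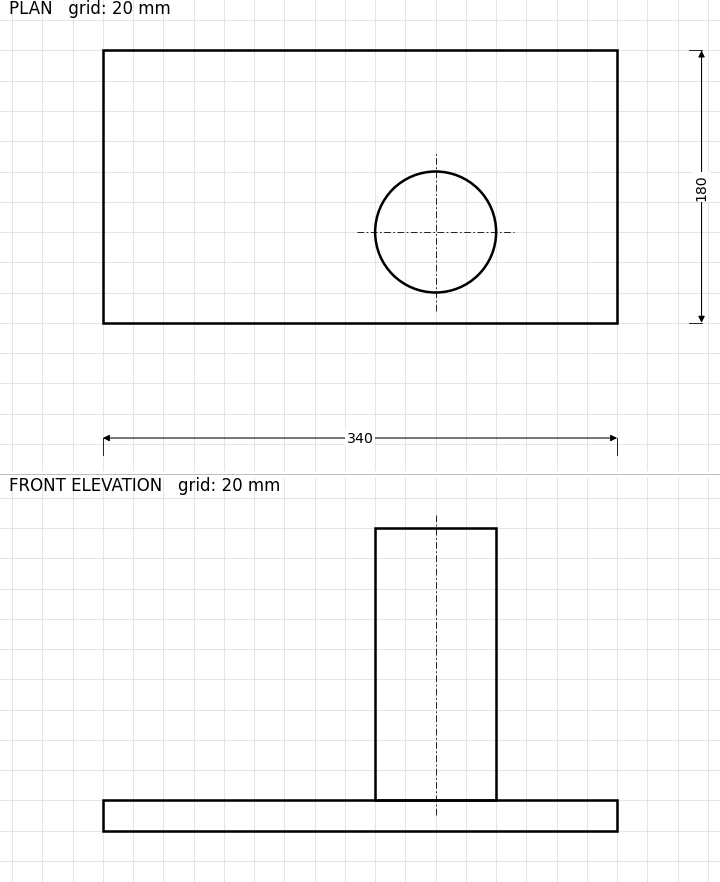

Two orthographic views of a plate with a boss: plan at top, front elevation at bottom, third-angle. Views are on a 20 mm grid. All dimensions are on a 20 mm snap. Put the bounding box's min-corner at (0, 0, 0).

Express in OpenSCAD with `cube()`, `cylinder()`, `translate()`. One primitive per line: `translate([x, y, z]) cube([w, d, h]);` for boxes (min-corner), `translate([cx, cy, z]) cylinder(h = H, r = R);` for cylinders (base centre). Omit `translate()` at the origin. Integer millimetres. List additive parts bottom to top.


cube([340, 180, 20]);
translate([220, 60, 20]) cylinder(h = 180, r = 40);


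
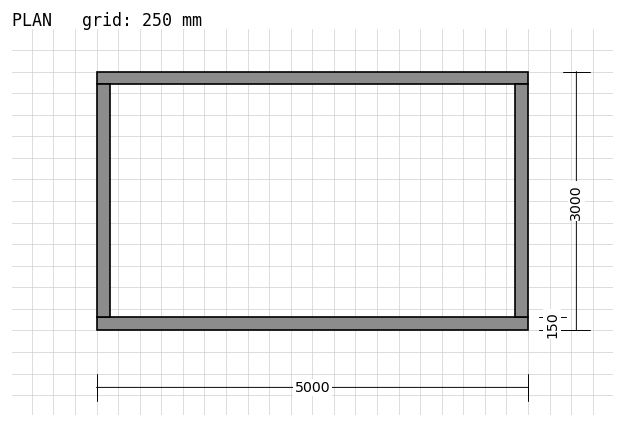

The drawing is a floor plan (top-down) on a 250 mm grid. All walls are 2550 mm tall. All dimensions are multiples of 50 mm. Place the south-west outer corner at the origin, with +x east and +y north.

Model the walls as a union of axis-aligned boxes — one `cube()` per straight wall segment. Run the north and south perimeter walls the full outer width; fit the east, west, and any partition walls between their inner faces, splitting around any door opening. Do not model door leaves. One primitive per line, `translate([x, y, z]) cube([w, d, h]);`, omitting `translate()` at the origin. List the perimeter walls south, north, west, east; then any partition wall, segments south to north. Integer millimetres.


cube([5000, 150, 2550]);
translate([0, 2850, 0]) cube([5000, 150, 2550]);
translate([0, 150, 0]) cube([150, 2700, 2550]);
translate([4850, 150, 0]) cube([150, 2700, 2550]);
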